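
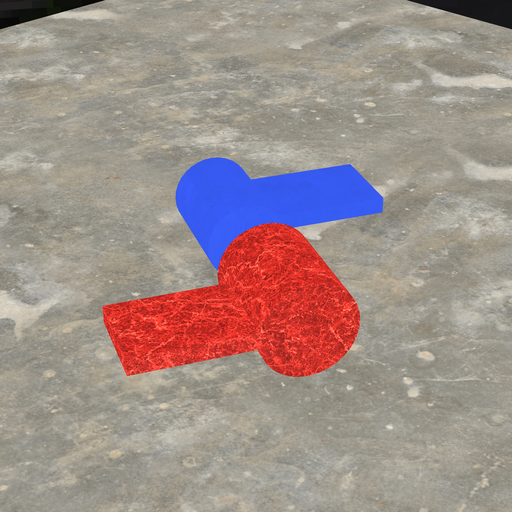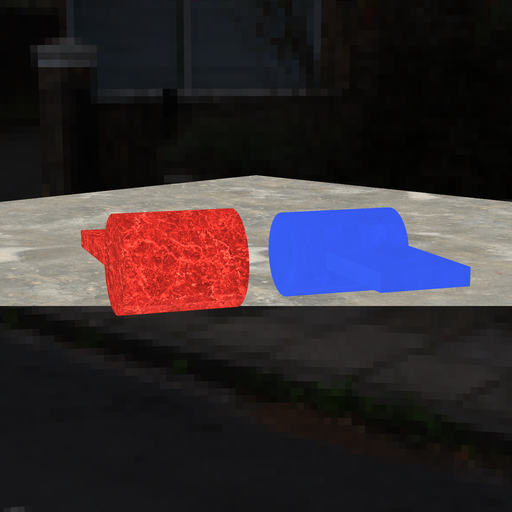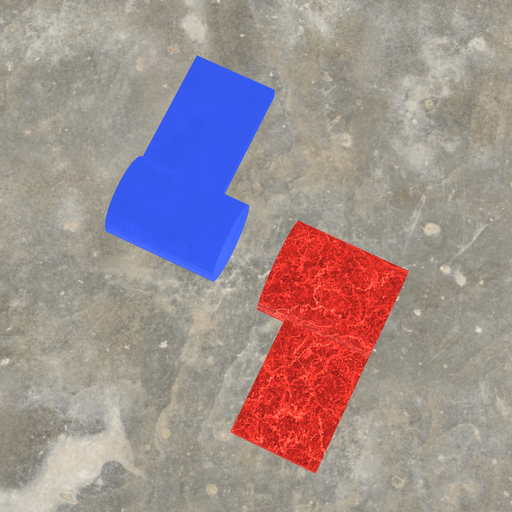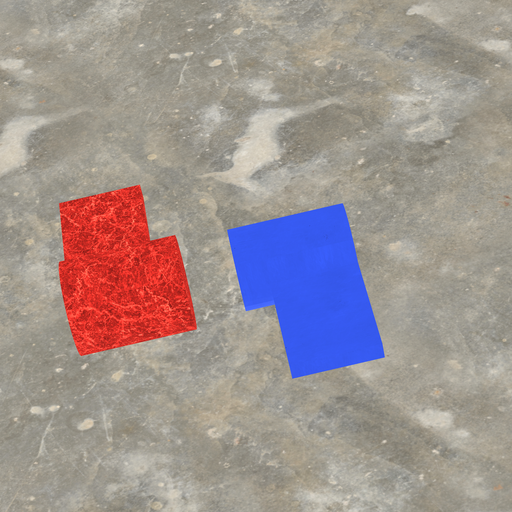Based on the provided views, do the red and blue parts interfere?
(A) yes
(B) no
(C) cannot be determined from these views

(B) no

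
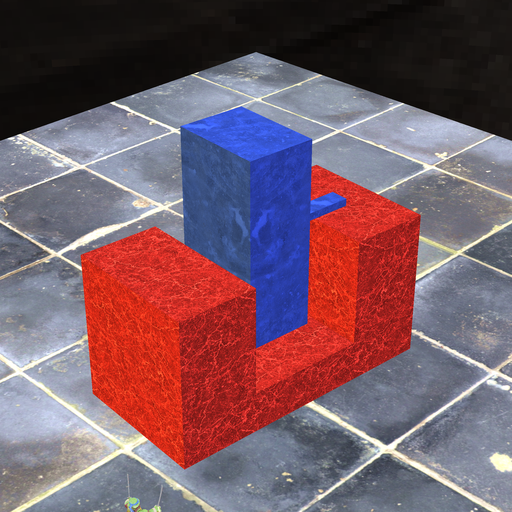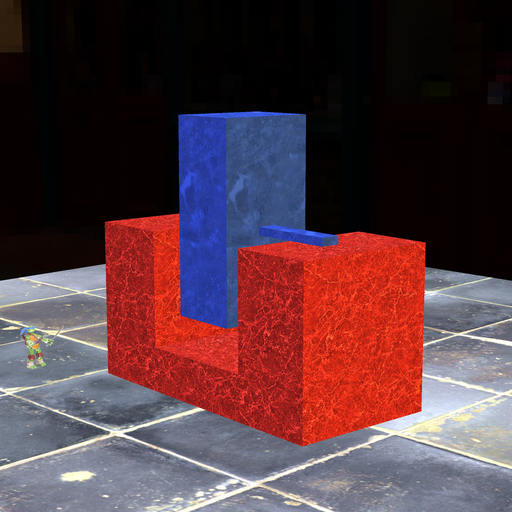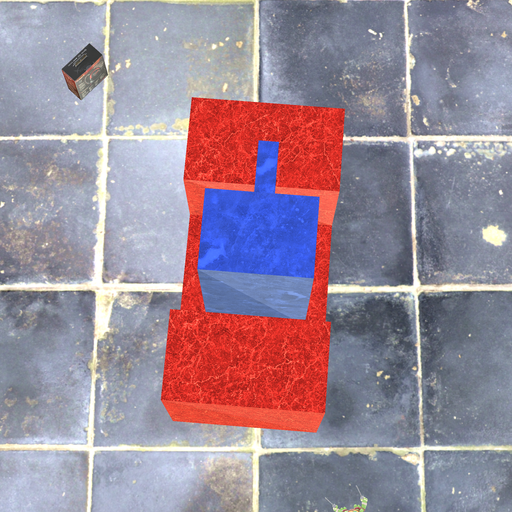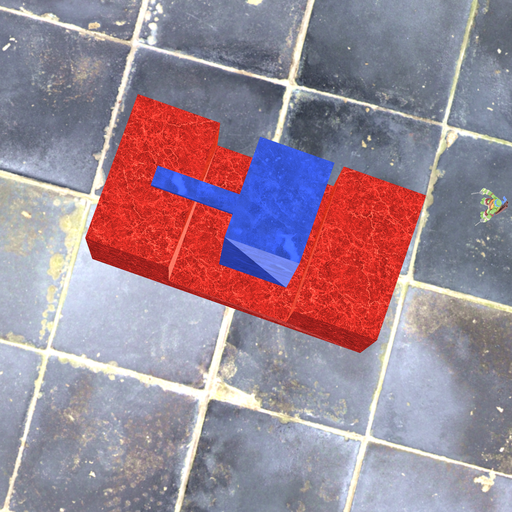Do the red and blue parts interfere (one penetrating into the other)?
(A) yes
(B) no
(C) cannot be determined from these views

(B) no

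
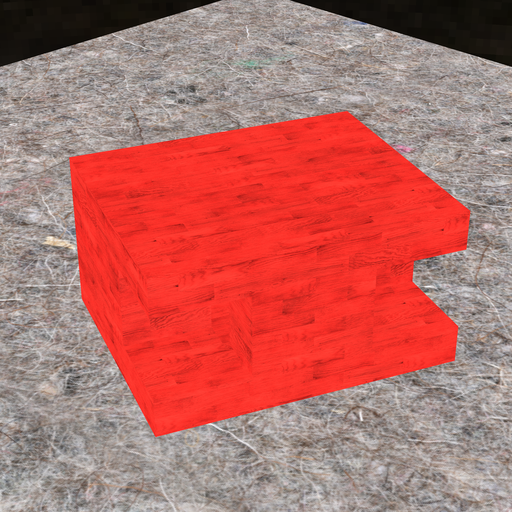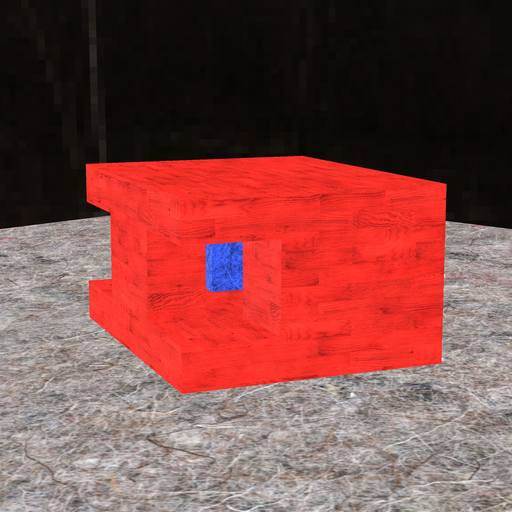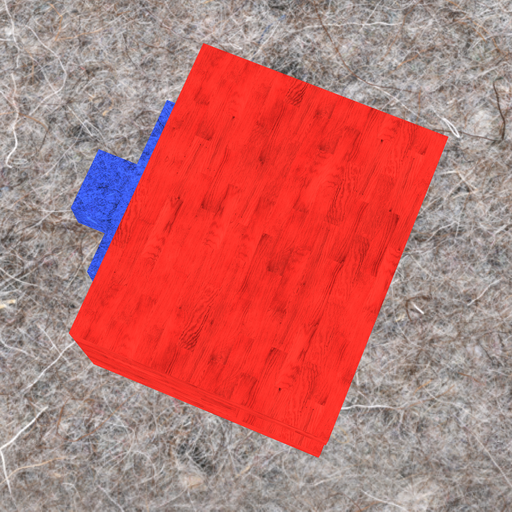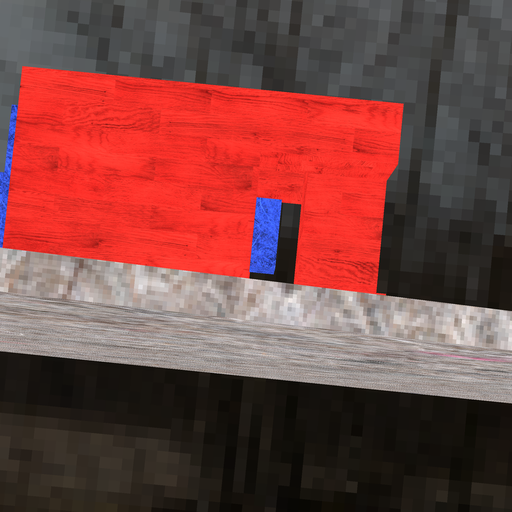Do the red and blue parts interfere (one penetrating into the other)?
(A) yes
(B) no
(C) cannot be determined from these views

(B) no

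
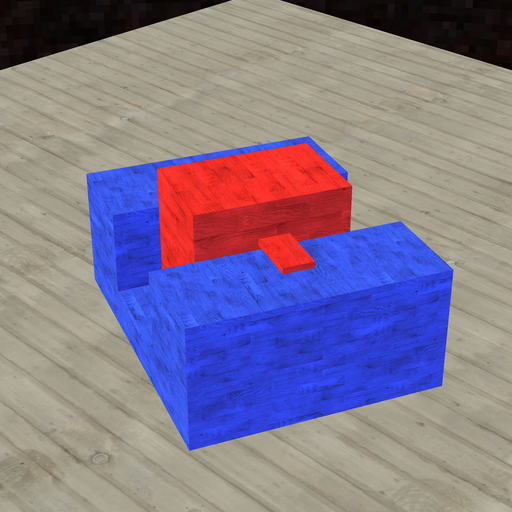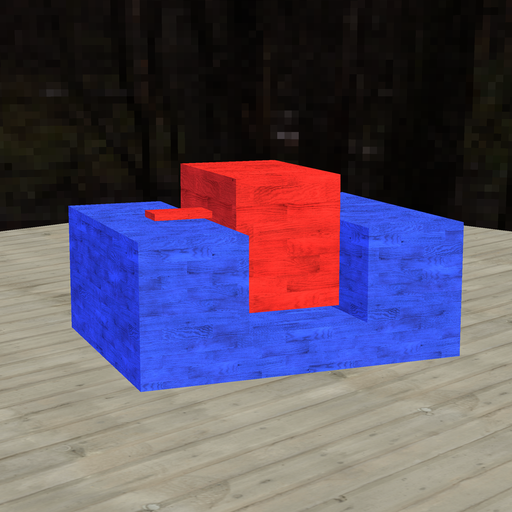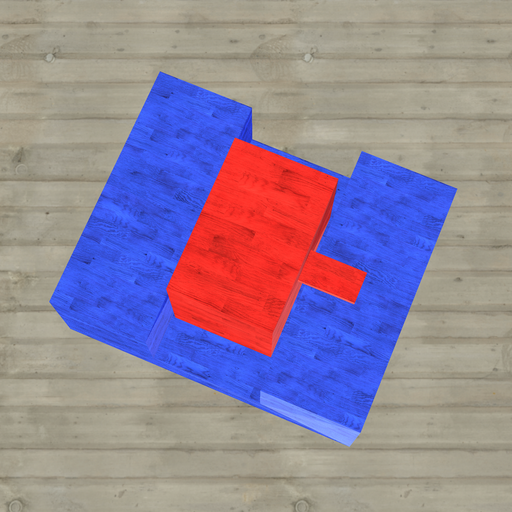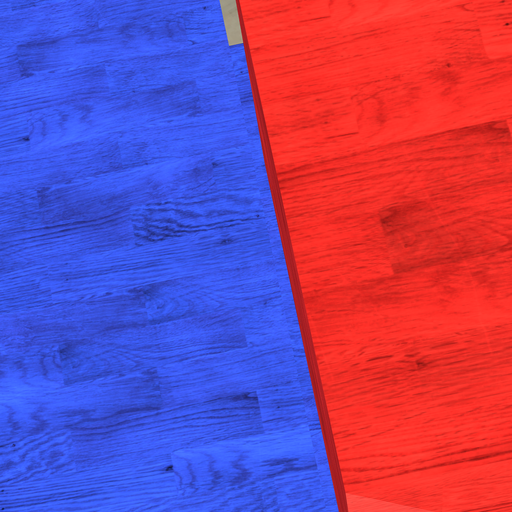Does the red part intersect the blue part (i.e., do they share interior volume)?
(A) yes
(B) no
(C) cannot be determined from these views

(B) no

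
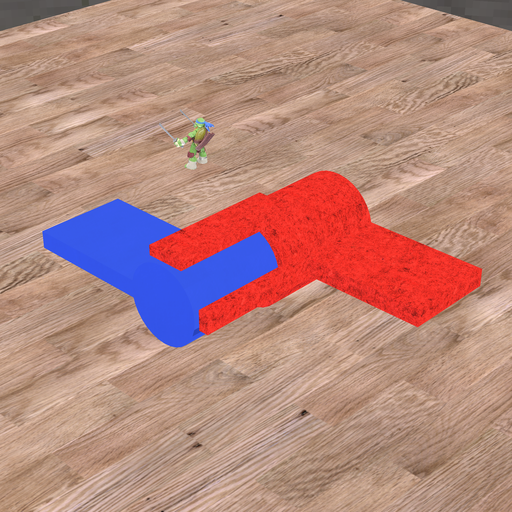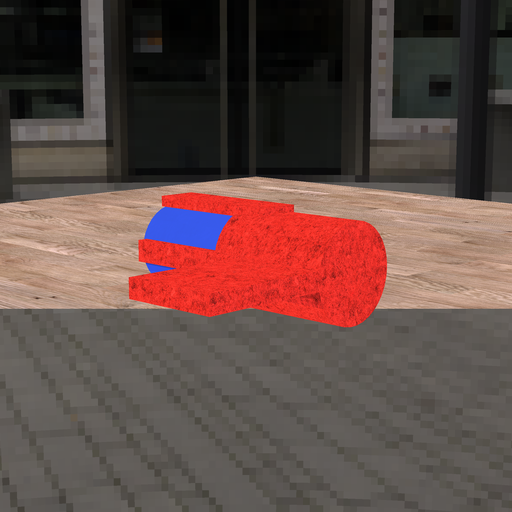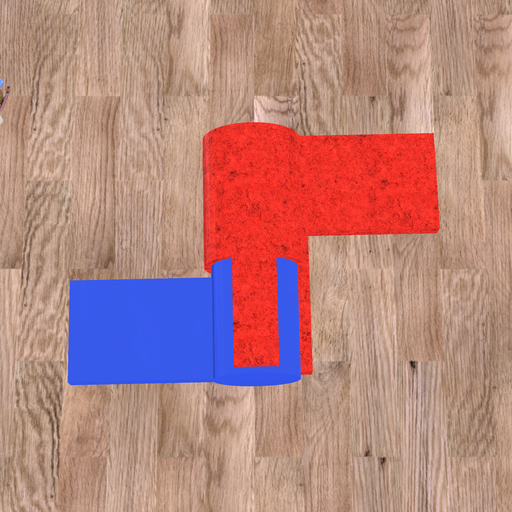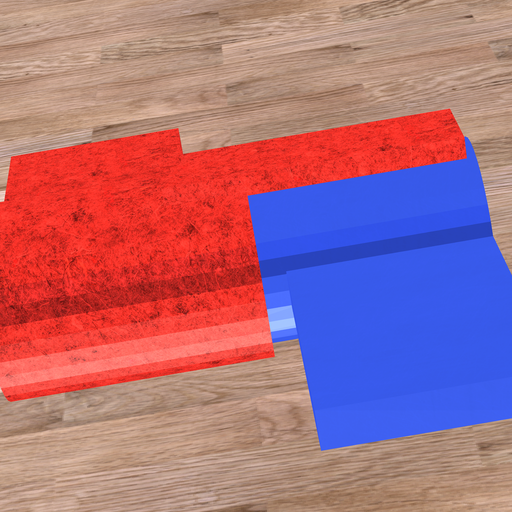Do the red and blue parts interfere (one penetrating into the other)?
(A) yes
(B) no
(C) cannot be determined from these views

(A) yes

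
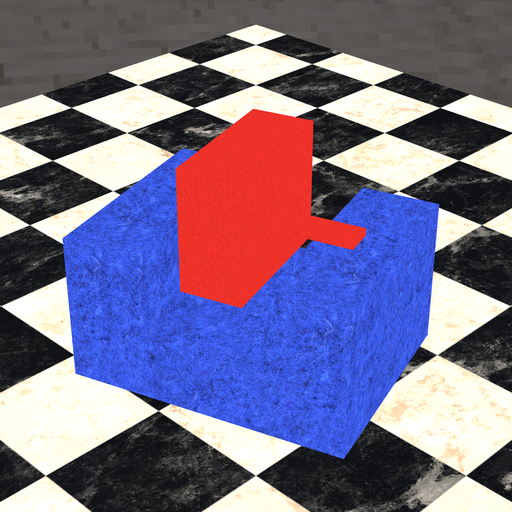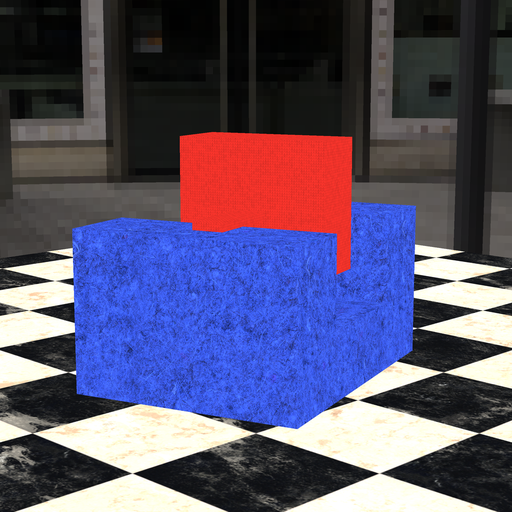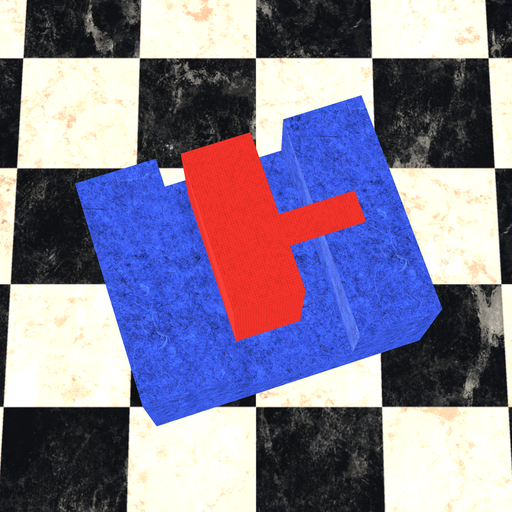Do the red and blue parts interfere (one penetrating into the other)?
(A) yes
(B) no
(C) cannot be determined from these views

(B) no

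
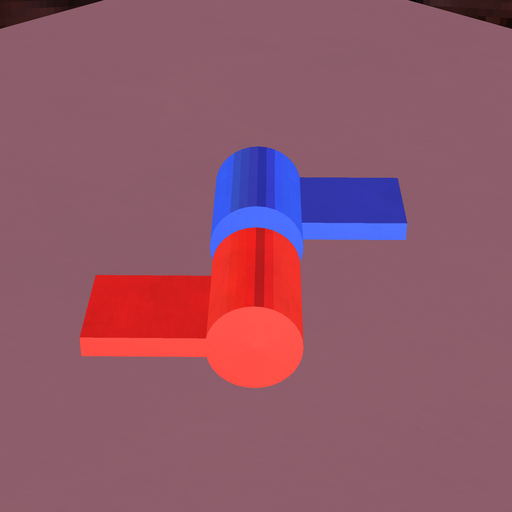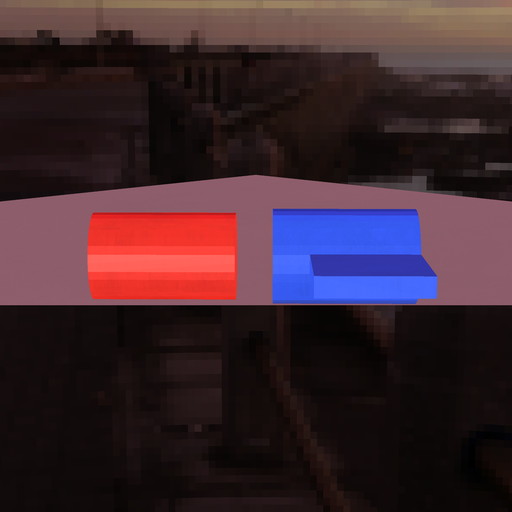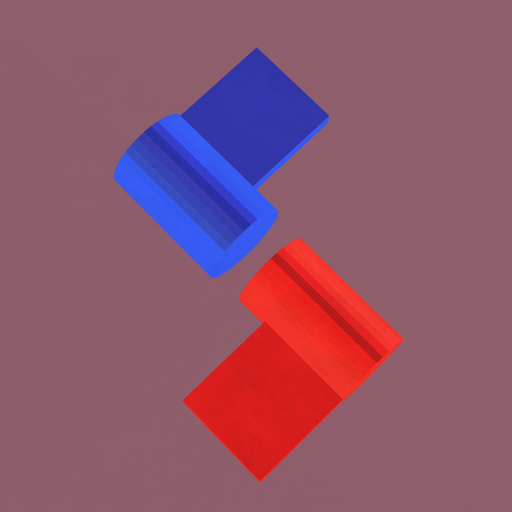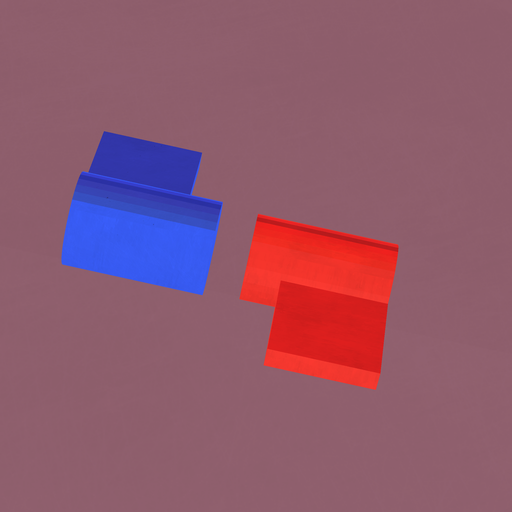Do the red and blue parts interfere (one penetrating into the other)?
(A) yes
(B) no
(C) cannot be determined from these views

(B) no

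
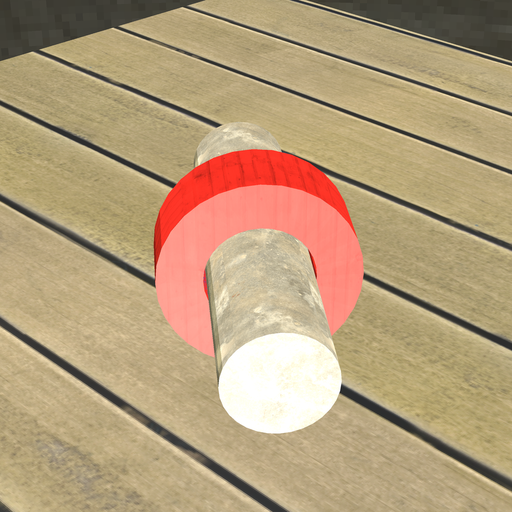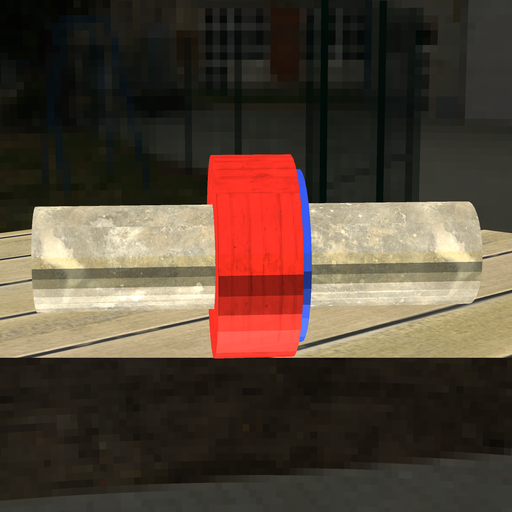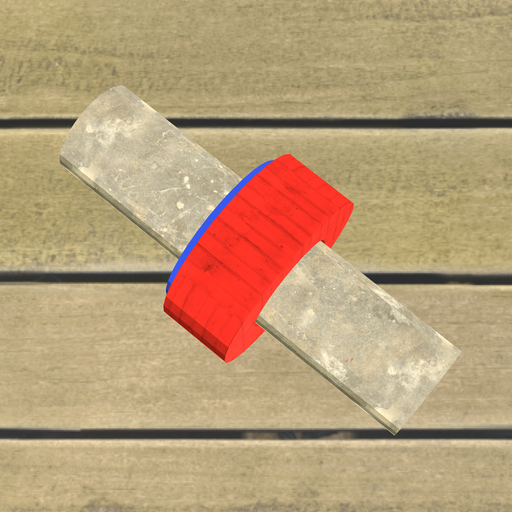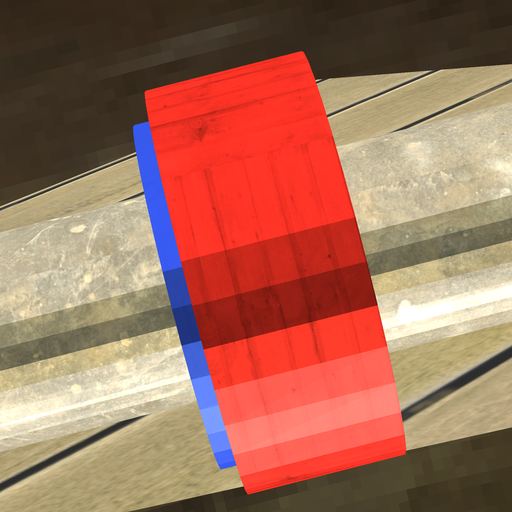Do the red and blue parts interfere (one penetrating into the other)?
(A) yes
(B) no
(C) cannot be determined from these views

(A) yes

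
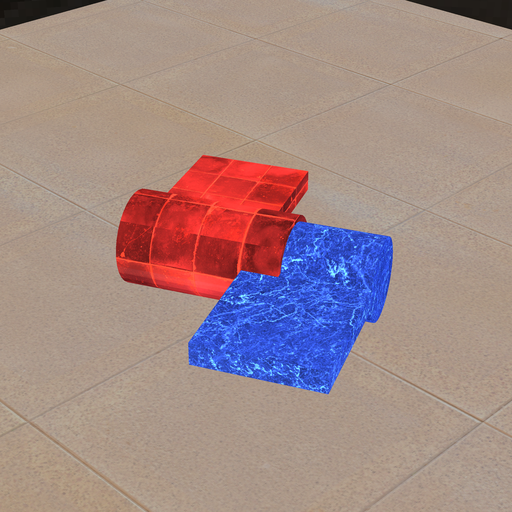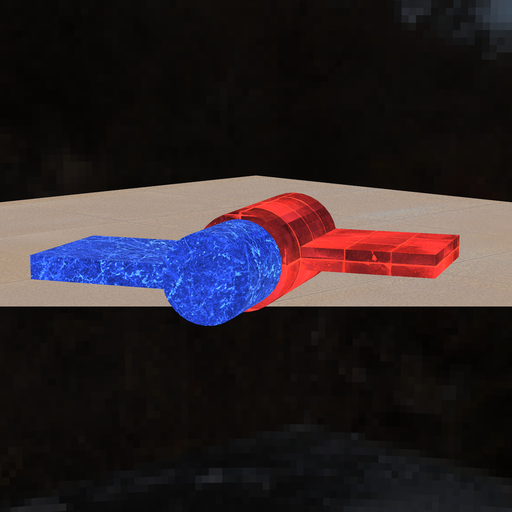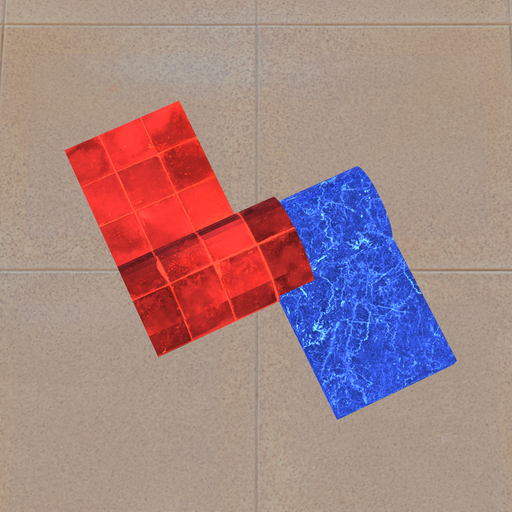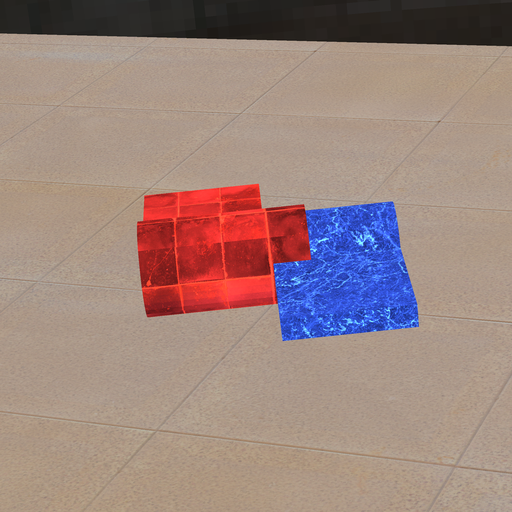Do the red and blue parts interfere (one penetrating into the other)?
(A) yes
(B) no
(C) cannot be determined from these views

(A) yes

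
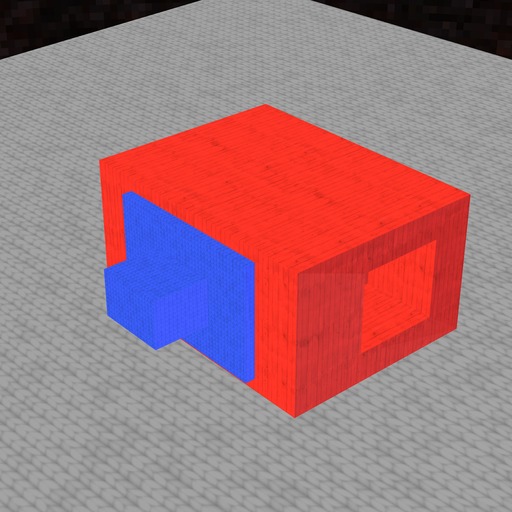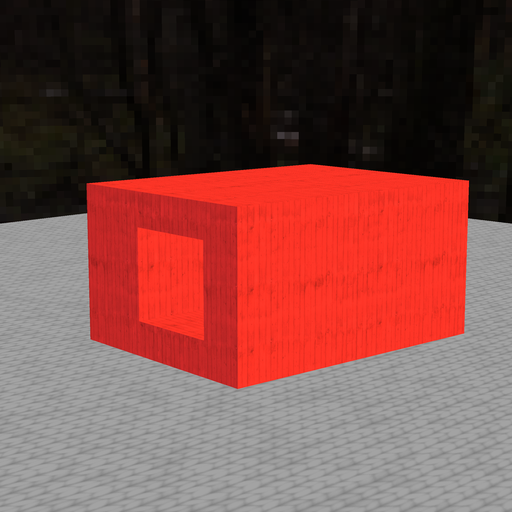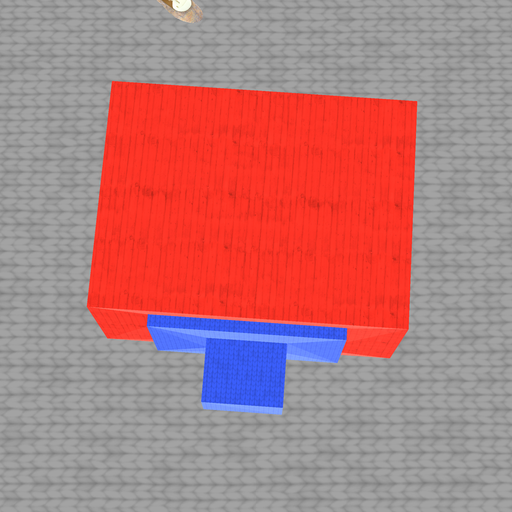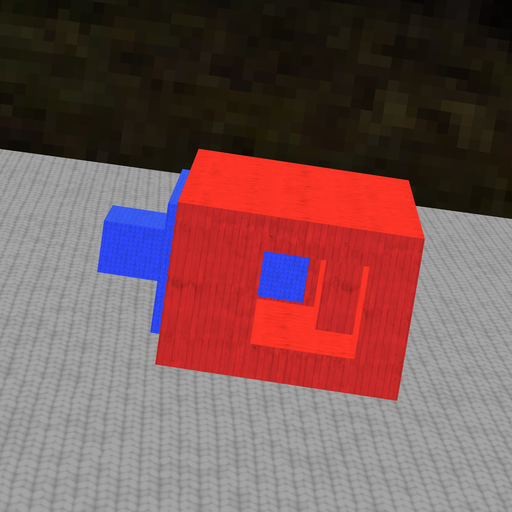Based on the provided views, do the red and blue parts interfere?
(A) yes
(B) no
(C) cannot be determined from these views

(B) no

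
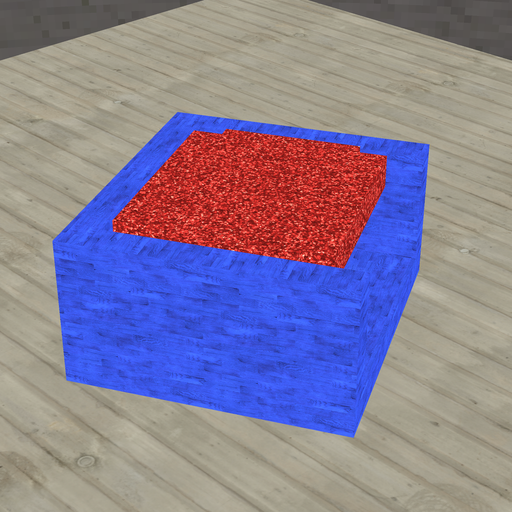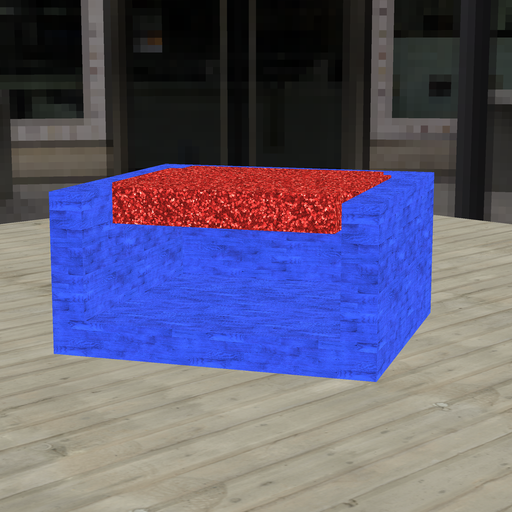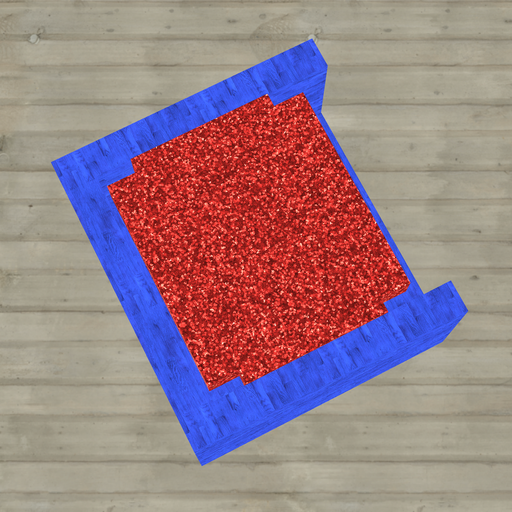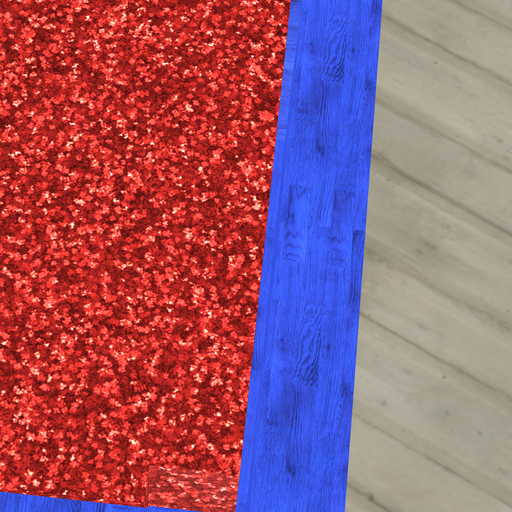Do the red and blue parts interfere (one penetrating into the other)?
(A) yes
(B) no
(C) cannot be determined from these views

(B) no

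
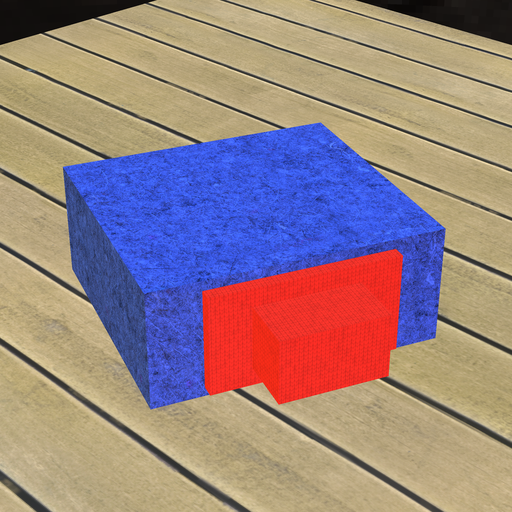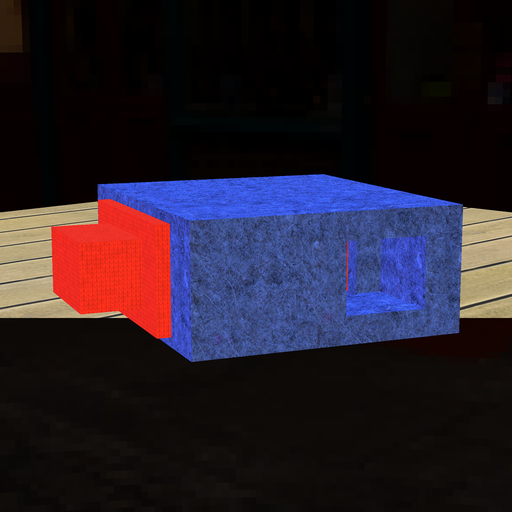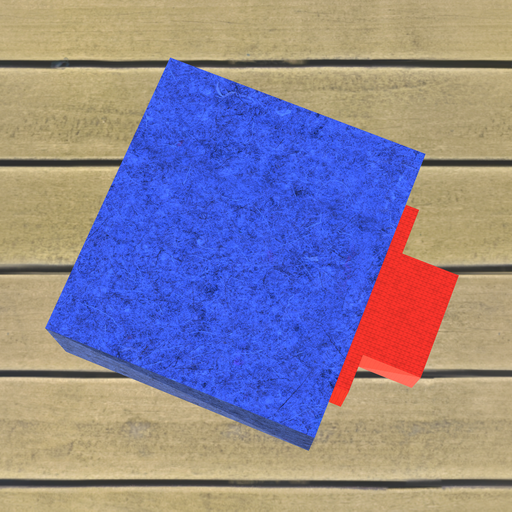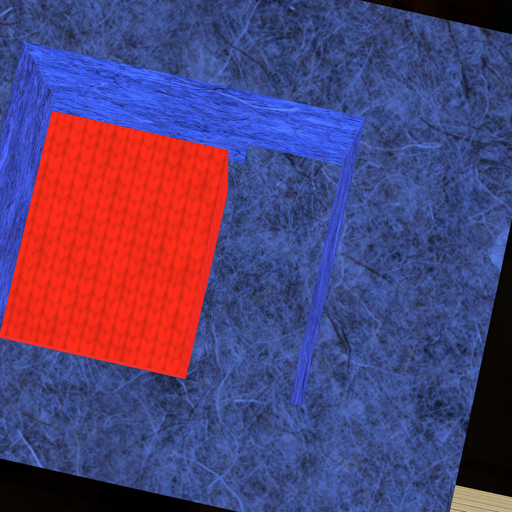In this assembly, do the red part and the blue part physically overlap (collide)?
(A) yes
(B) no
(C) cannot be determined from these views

(B) no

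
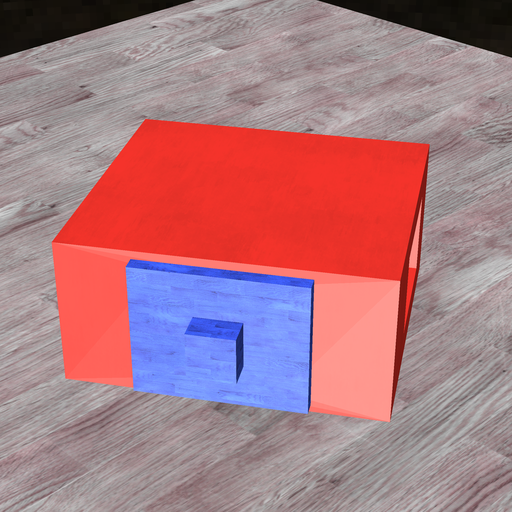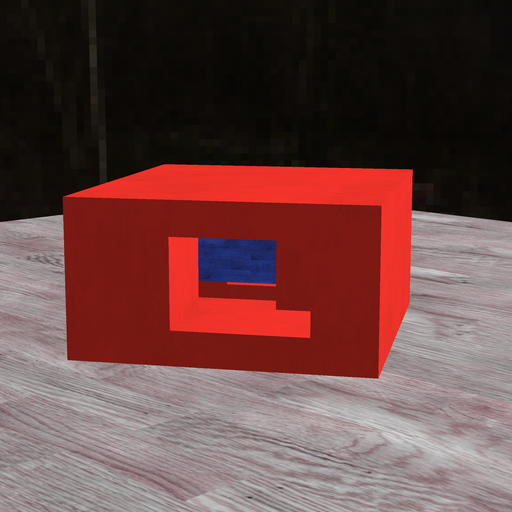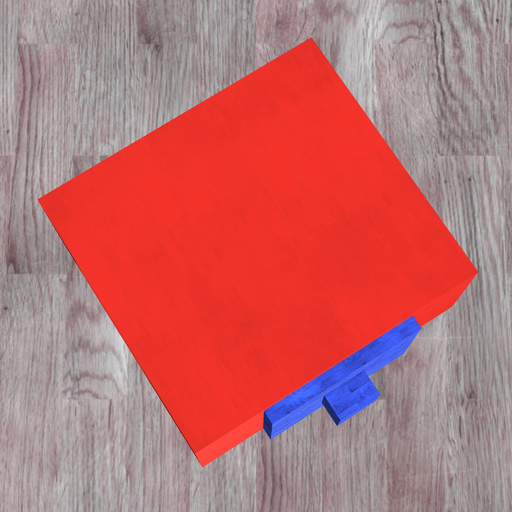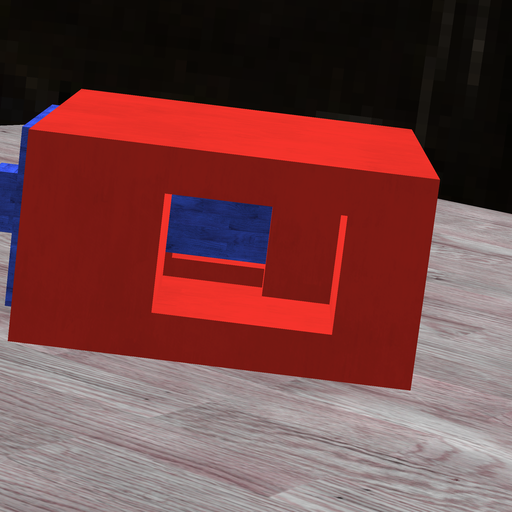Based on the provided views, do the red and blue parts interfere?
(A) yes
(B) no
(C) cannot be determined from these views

(A) yes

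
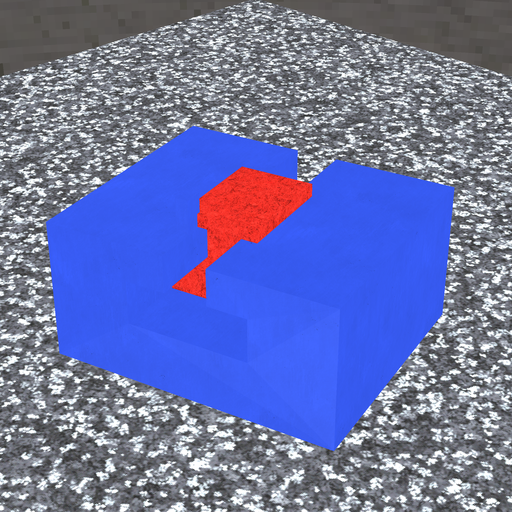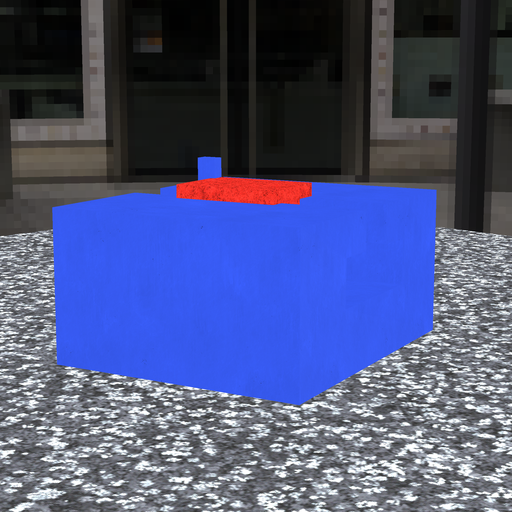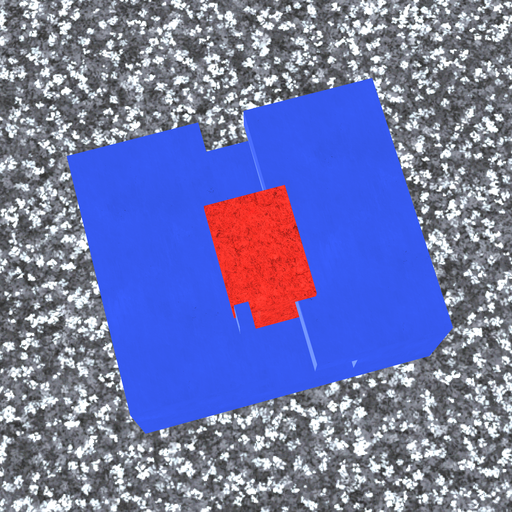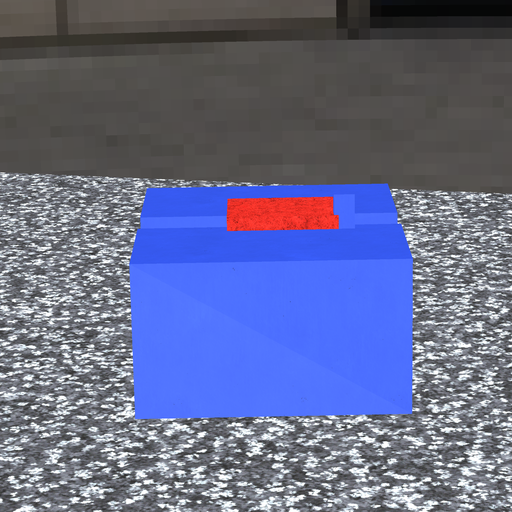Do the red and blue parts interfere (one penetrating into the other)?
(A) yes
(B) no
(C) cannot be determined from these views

(A) yes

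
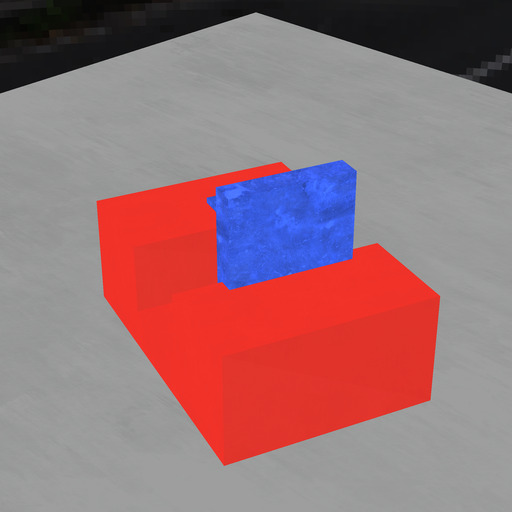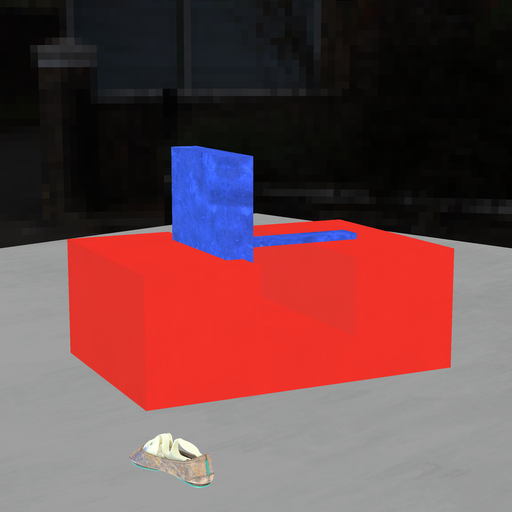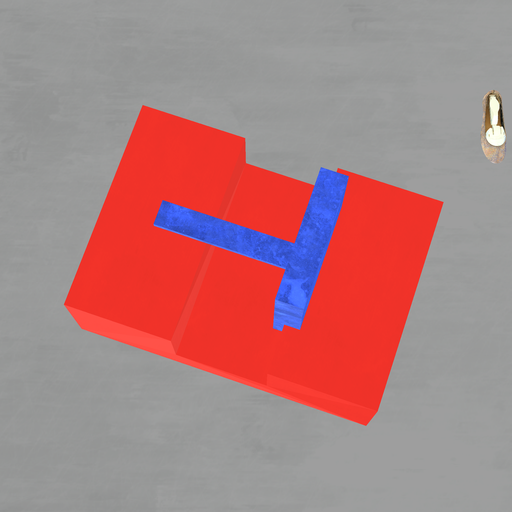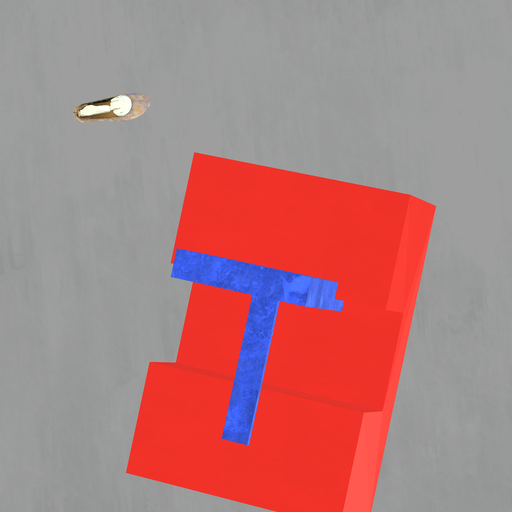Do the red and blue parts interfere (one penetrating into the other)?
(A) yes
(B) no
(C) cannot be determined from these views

(A) yes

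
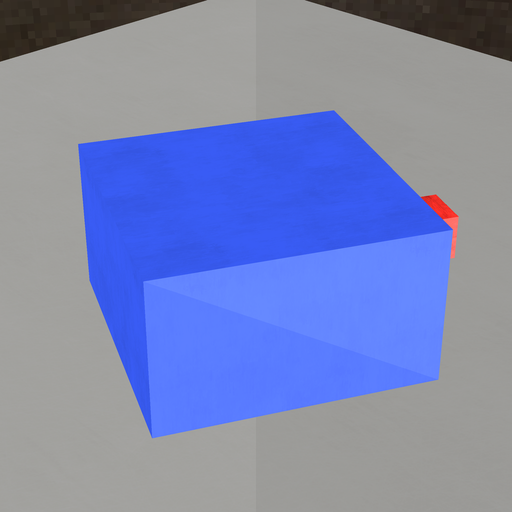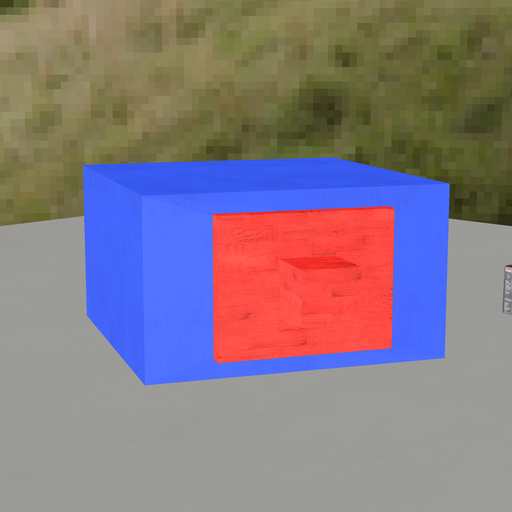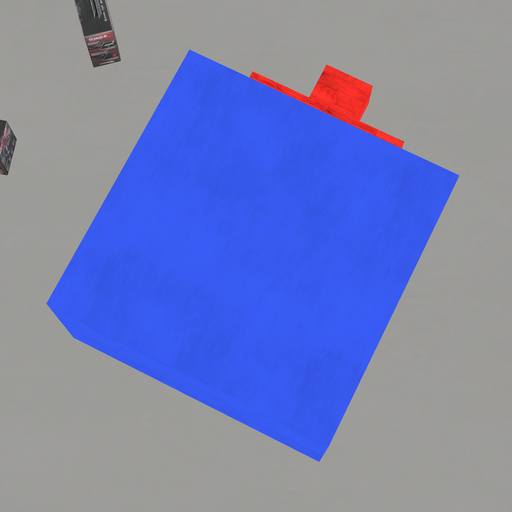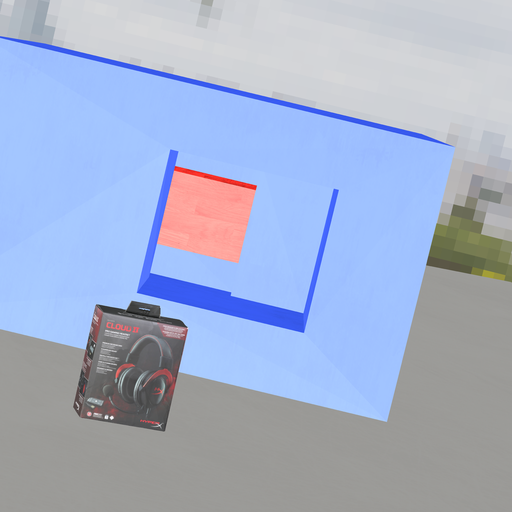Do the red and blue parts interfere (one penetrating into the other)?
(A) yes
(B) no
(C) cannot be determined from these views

(A) yes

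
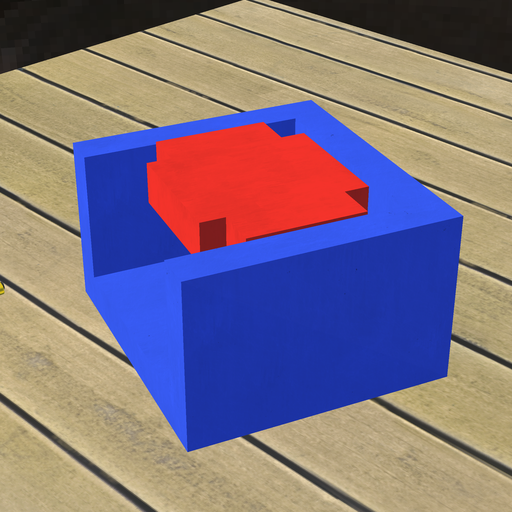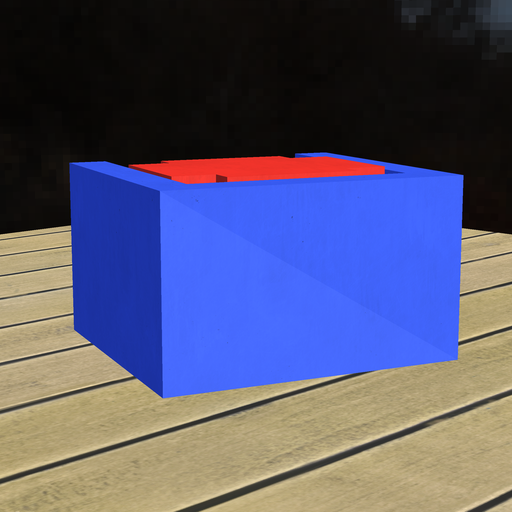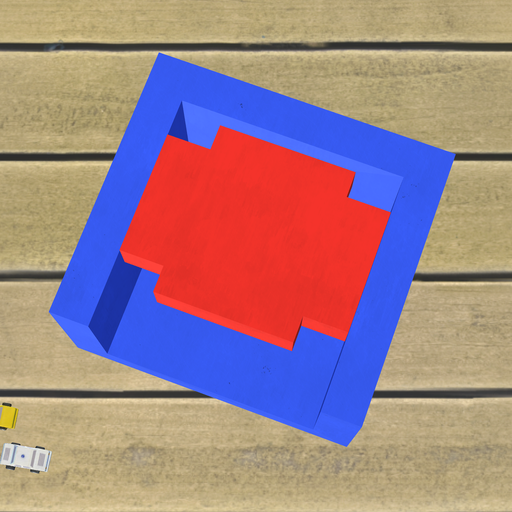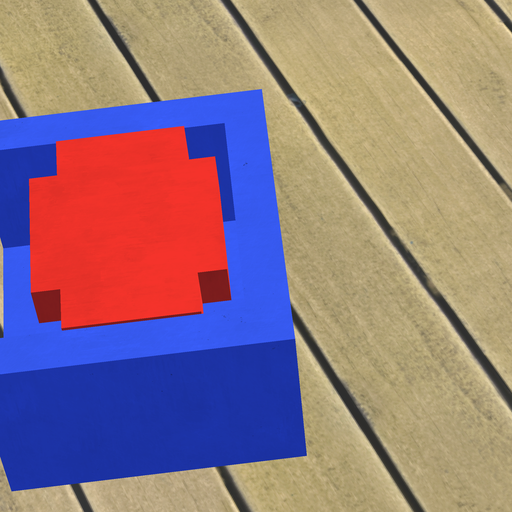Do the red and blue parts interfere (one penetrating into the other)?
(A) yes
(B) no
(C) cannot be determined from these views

(B) no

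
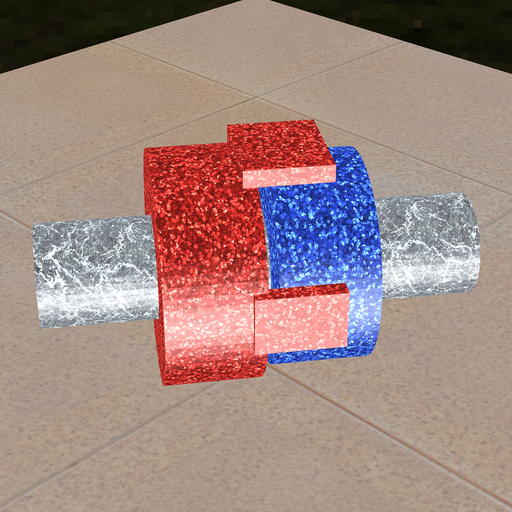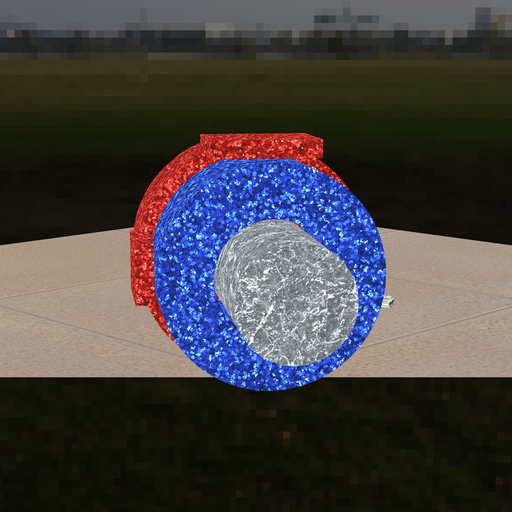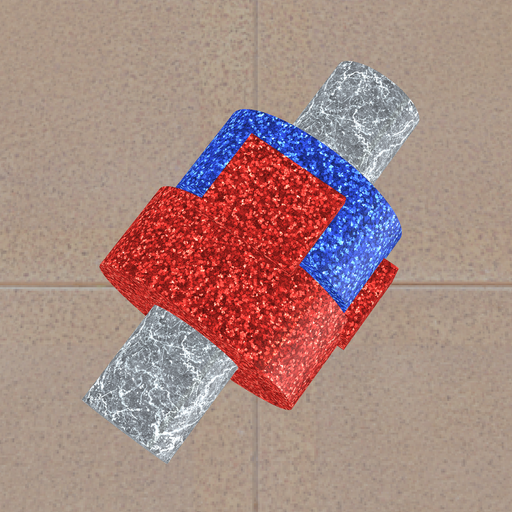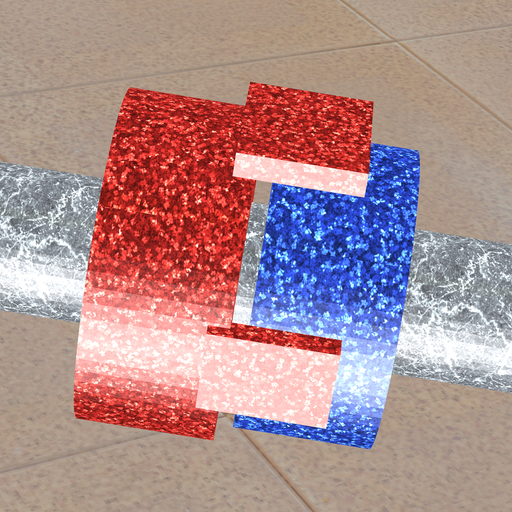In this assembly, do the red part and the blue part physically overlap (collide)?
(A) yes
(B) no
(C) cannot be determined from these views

(B) no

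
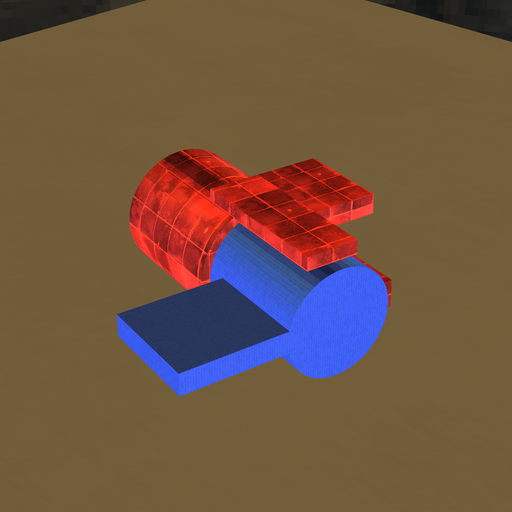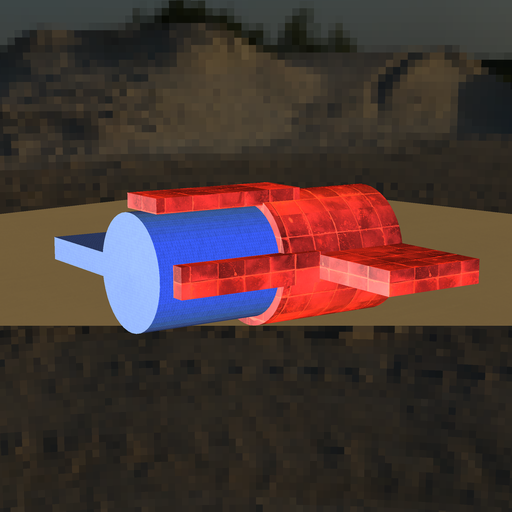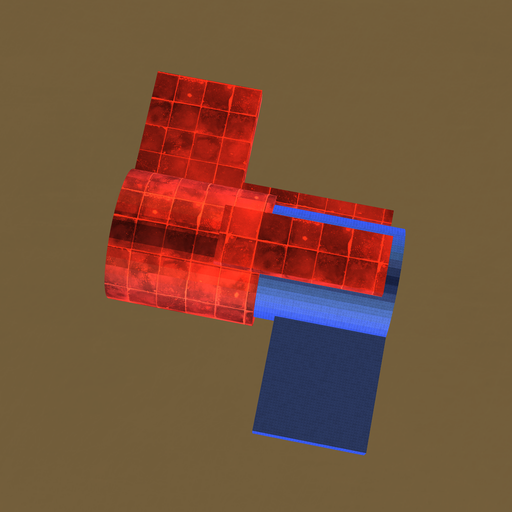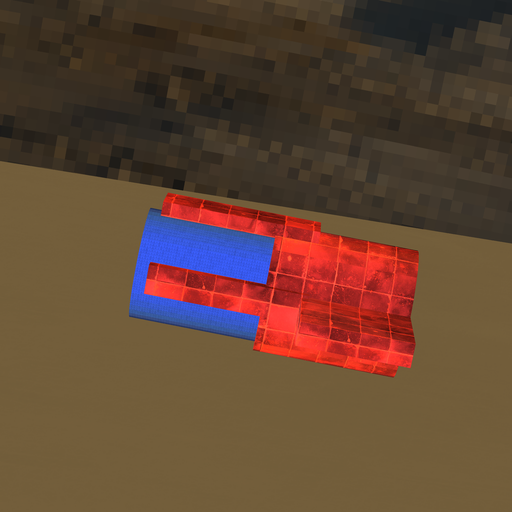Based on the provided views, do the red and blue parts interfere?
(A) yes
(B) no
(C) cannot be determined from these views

(A) yes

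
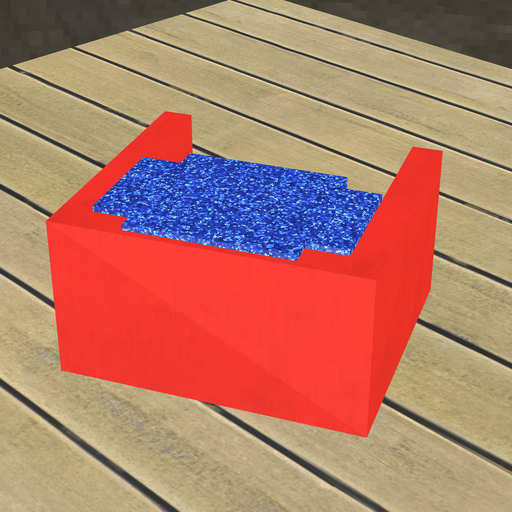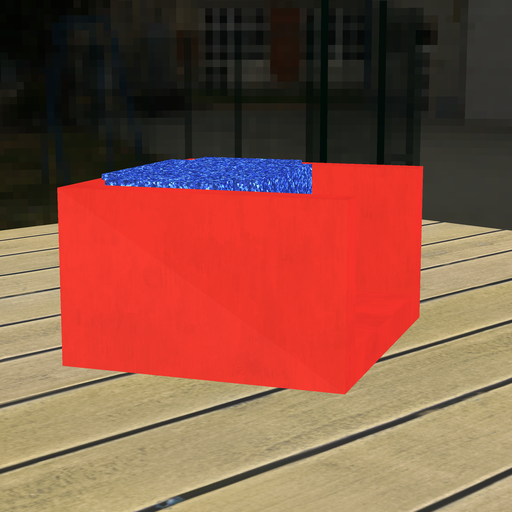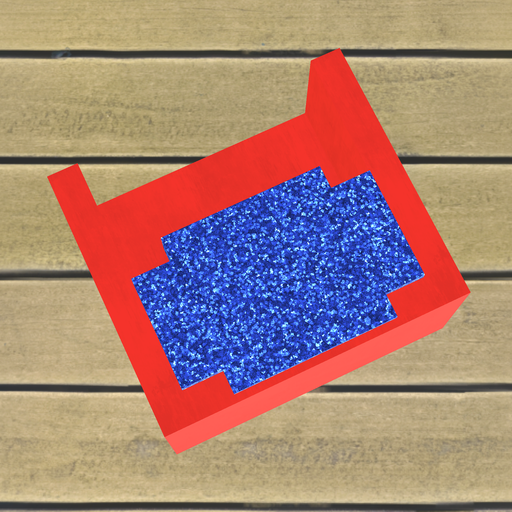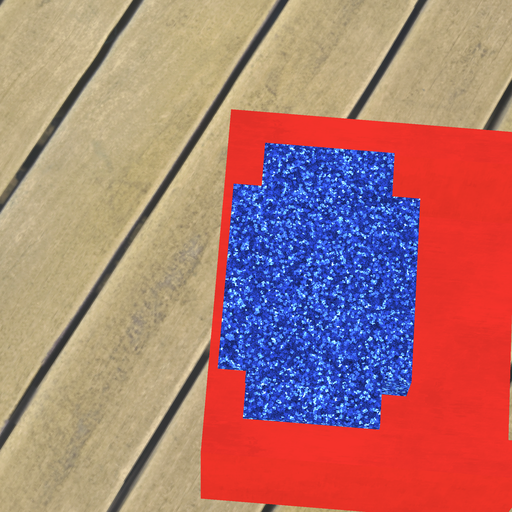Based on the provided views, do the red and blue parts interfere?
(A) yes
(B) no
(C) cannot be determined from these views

(A) yes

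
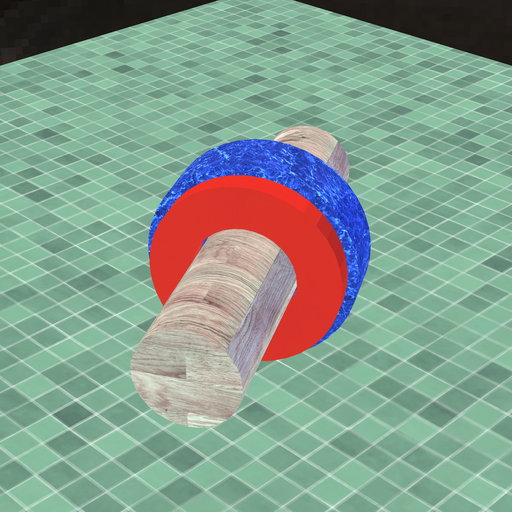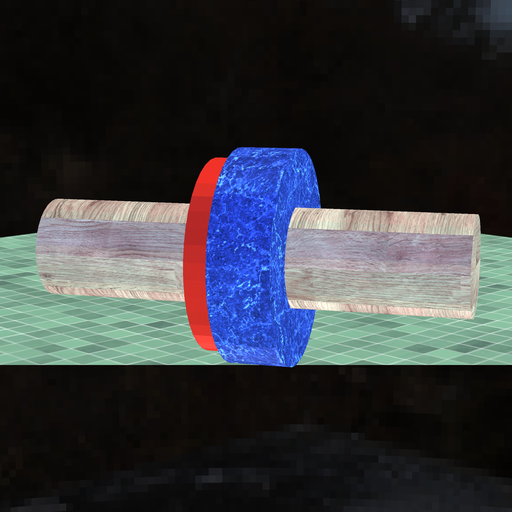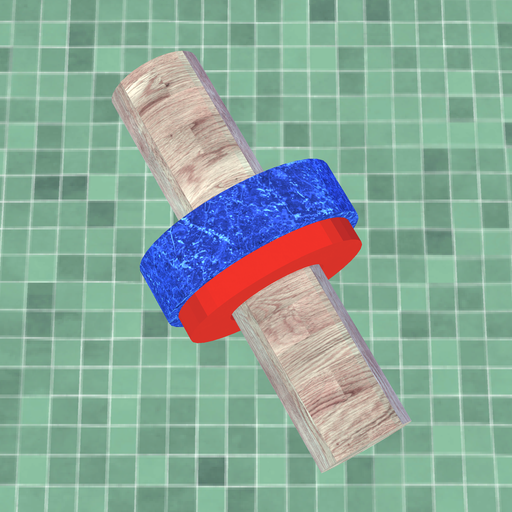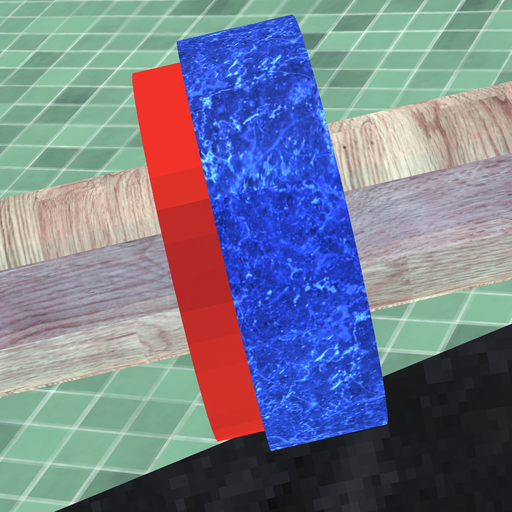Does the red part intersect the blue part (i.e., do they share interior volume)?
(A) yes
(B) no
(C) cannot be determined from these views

(A) yes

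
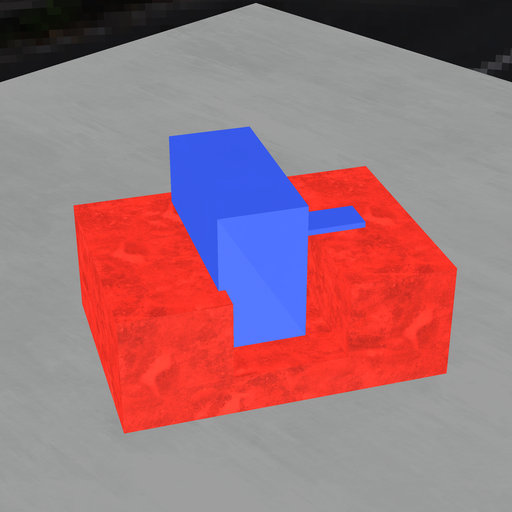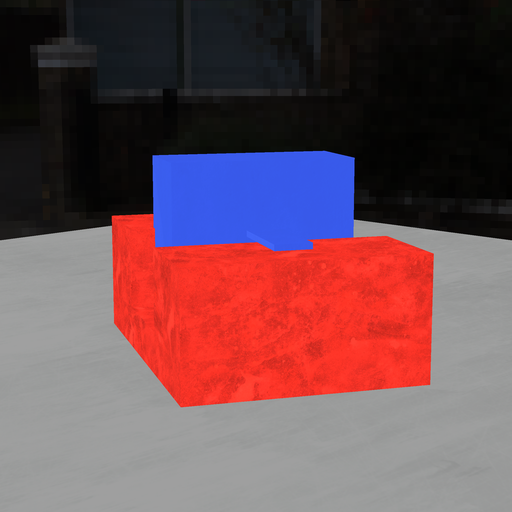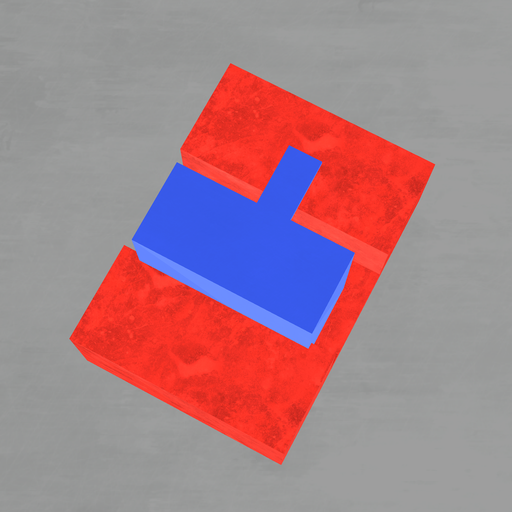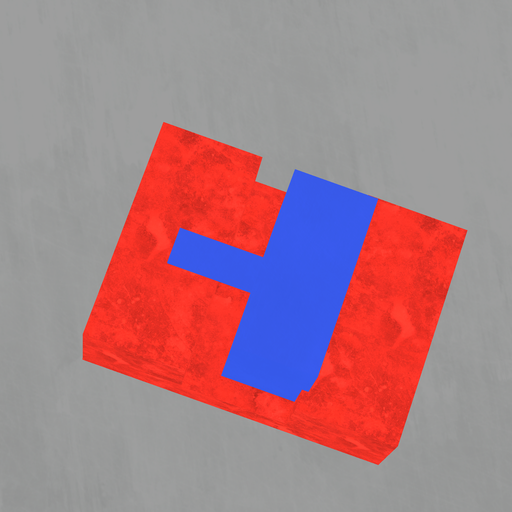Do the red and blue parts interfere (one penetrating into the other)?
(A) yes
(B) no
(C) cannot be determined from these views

(A) yes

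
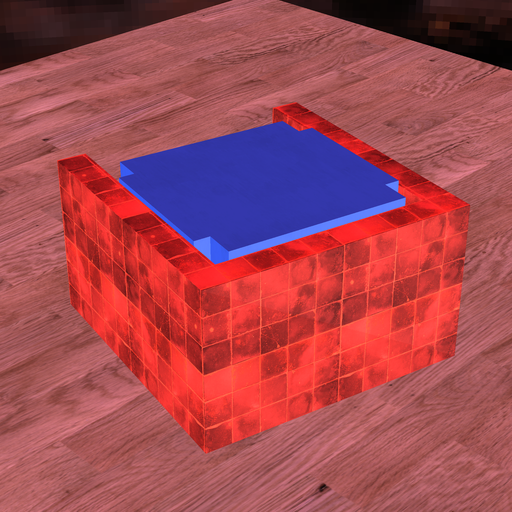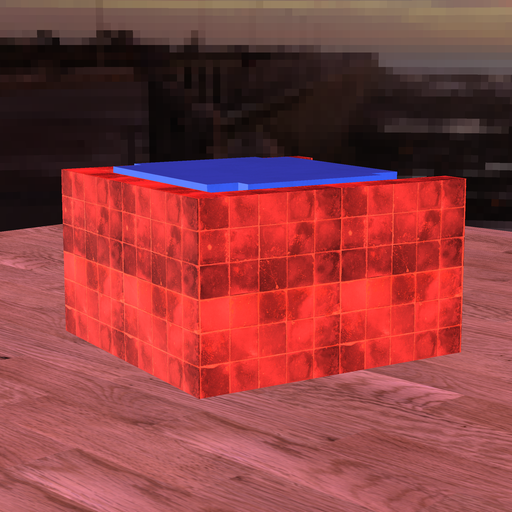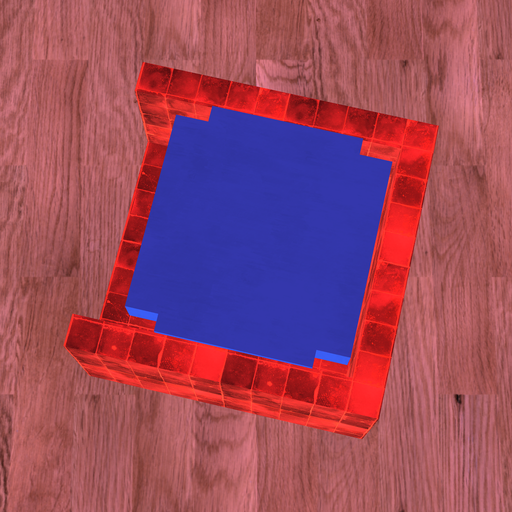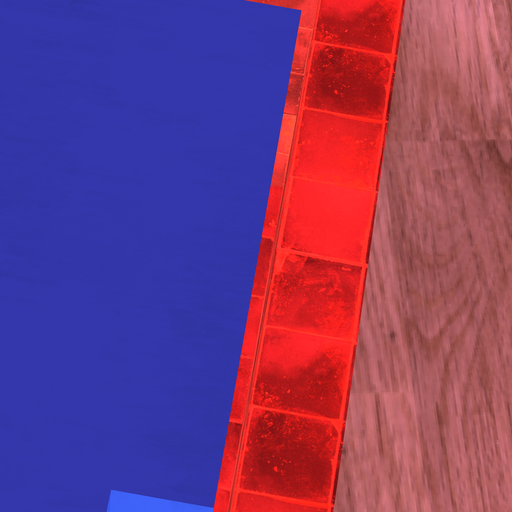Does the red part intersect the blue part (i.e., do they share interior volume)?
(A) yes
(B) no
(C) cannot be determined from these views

(B) no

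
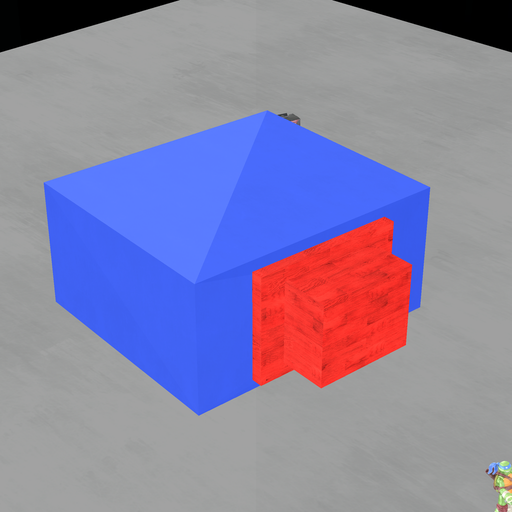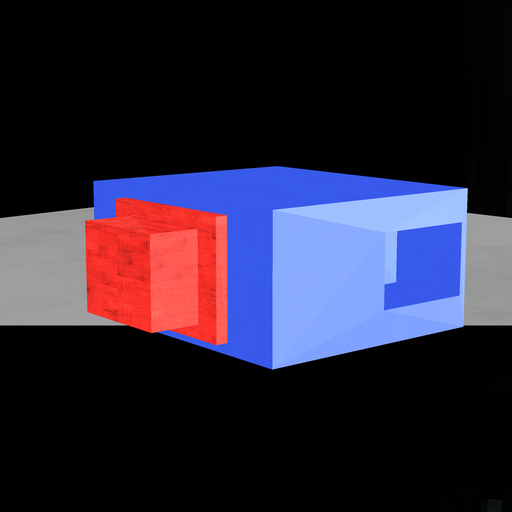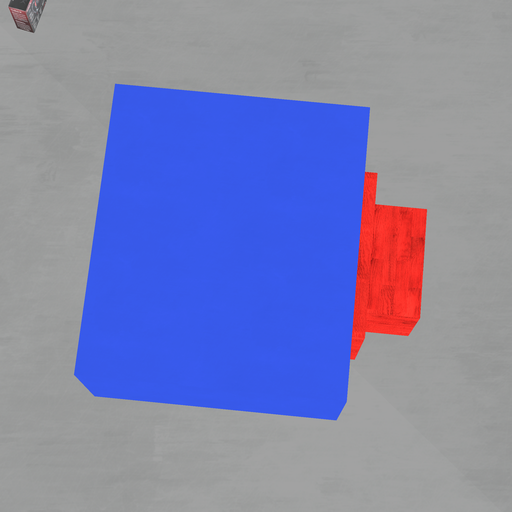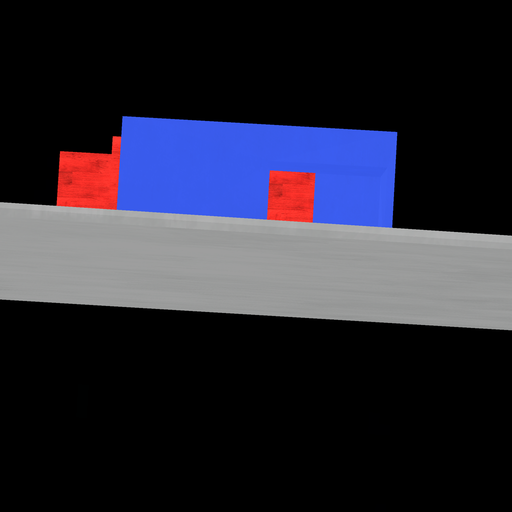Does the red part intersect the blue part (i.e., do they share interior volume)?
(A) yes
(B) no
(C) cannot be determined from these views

(A) yes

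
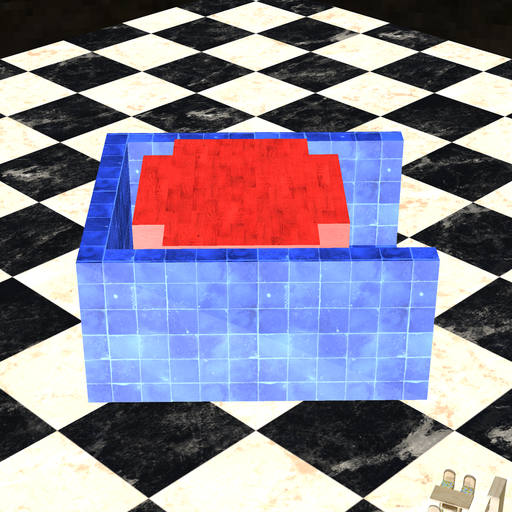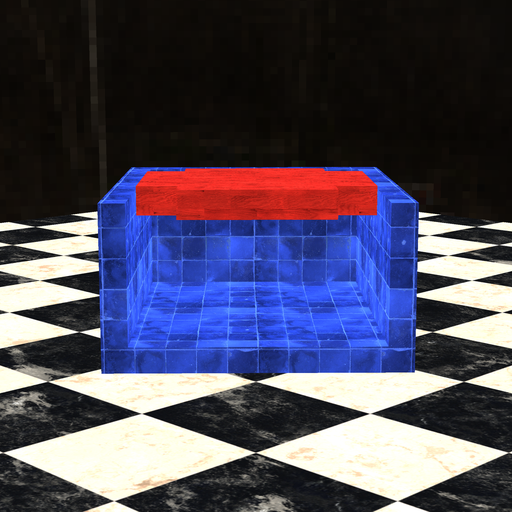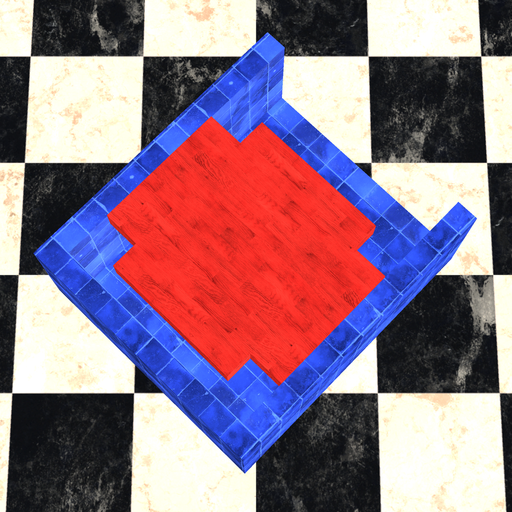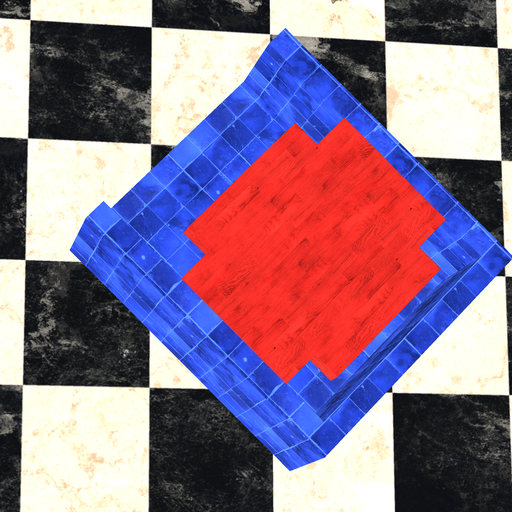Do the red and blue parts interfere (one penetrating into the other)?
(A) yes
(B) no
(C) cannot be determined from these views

(B) no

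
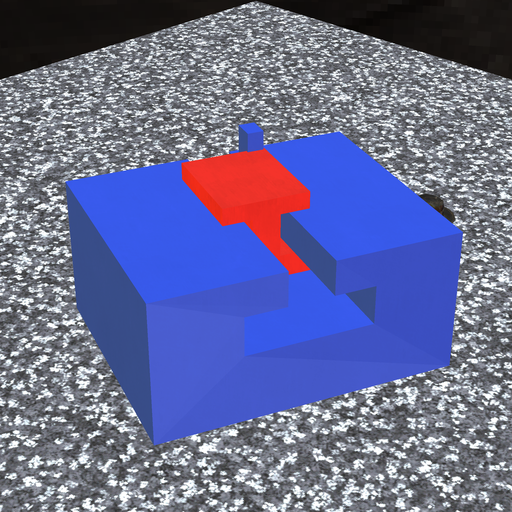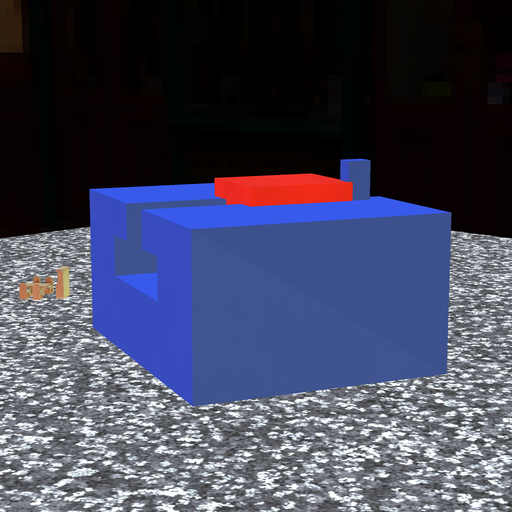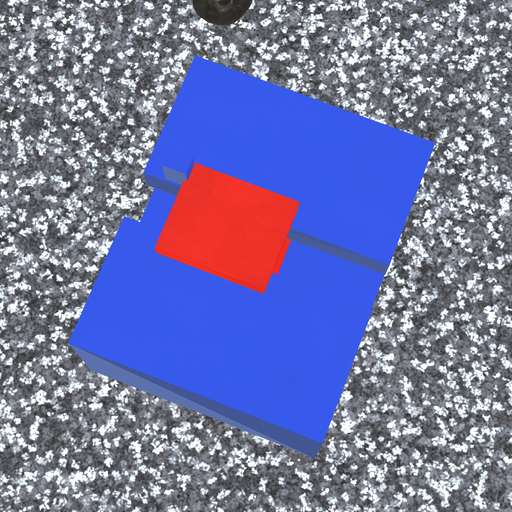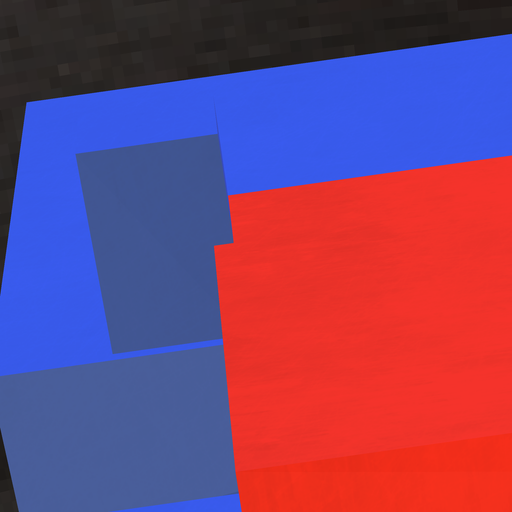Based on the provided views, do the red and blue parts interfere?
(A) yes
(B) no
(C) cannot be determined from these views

(A) yes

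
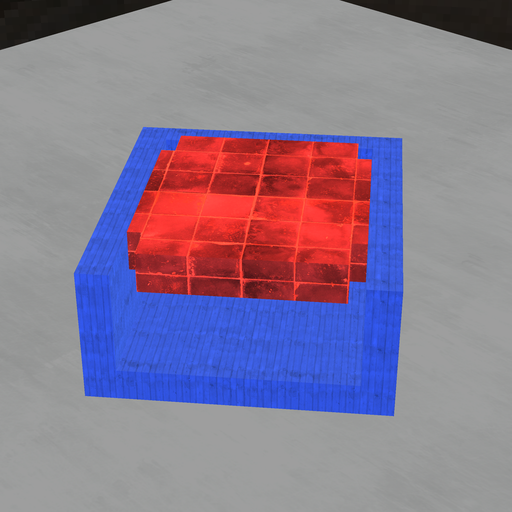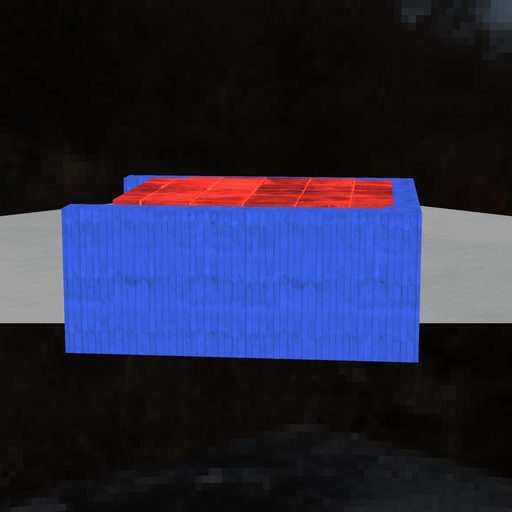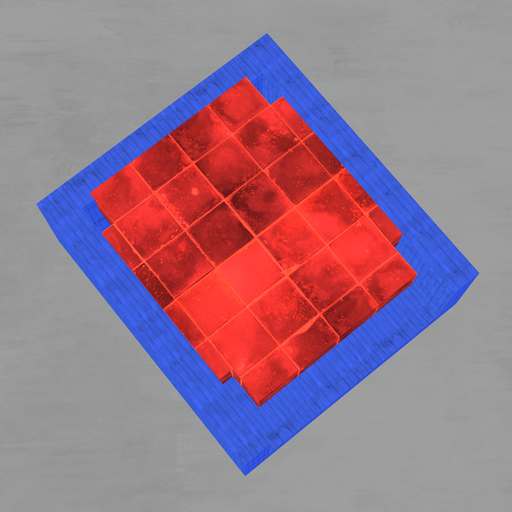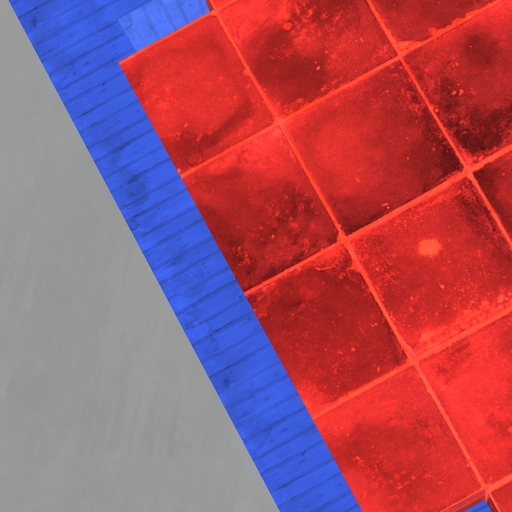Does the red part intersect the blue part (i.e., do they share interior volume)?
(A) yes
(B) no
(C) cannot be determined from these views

(A) yes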